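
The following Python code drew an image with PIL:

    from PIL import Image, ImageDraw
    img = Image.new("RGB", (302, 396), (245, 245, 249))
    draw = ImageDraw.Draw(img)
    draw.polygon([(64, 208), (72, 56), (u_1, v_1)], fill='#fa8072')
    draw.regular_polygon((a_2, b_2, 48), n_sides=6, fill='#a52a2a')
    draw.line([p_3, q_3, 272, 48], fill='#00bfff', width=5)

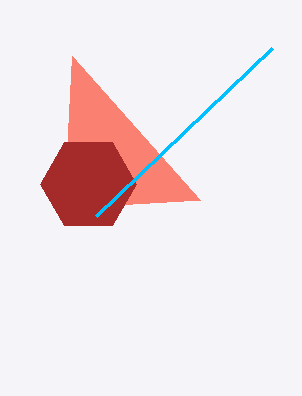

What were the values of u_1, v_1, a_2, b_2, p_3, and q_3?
u_1 = 200
v_1 = 200
a_2 = 88
b_2 = 184
p_3 = 96
q_3 = 216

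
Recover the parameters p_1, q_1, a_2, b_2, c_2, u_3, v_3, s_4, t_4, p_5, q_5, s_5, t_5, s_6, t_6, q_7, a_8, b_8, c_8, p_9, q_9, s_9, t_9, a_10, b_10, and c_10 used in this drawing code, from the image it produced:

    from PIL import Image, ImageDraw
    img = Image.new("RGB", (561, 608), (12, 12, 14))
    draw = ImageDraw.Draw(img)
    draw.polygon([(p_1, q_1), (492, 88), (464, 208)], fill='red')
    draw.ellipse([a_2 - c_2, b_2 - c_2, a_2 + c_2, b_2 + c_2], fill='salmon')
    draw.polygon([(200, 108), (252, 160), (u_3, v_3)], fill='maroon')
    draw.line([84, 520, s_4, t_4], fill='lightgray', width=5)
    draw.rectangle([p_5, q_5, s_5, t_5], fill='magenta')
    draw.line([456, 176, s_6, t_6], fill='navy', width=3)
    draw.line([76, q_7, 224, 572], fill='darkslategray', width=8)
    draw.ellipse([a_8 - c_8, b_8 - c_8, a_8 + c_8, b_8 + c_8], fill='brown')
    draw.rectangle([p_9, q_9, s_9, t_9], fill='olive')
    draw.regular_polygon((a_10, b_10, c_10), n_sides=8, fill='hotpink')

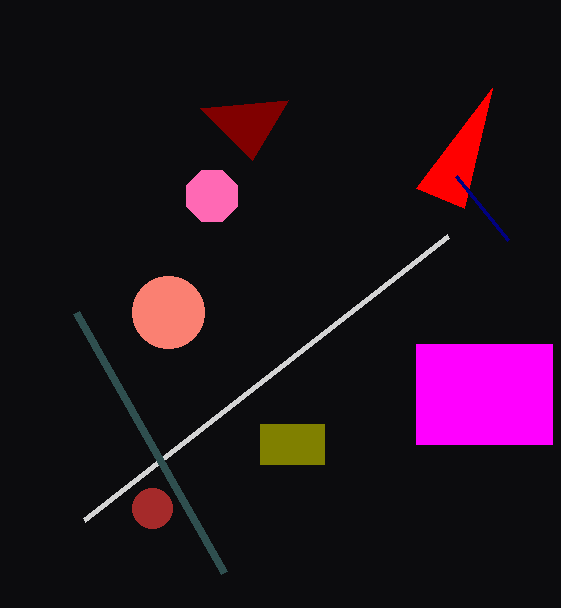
p_1 = 416; q_1 = 188; a_2 = 168; b_2 = 312; c_2 = 36; u_3 = 288; v_3 = 100; s_4 = 448; t_4 = 236; p_5 = 416; q_5 = 344; s_5 = 552; t_5 = 444; s_6 = 508; t_6 = 240; q_7 = 312; a_8 = 152; b_8 = 508; c_8 = 20; p_9 = 260; q_9 = 424; s_9 = 324; t_9 = 464; a_10 = 212; b_10 = 196; c_10 = 28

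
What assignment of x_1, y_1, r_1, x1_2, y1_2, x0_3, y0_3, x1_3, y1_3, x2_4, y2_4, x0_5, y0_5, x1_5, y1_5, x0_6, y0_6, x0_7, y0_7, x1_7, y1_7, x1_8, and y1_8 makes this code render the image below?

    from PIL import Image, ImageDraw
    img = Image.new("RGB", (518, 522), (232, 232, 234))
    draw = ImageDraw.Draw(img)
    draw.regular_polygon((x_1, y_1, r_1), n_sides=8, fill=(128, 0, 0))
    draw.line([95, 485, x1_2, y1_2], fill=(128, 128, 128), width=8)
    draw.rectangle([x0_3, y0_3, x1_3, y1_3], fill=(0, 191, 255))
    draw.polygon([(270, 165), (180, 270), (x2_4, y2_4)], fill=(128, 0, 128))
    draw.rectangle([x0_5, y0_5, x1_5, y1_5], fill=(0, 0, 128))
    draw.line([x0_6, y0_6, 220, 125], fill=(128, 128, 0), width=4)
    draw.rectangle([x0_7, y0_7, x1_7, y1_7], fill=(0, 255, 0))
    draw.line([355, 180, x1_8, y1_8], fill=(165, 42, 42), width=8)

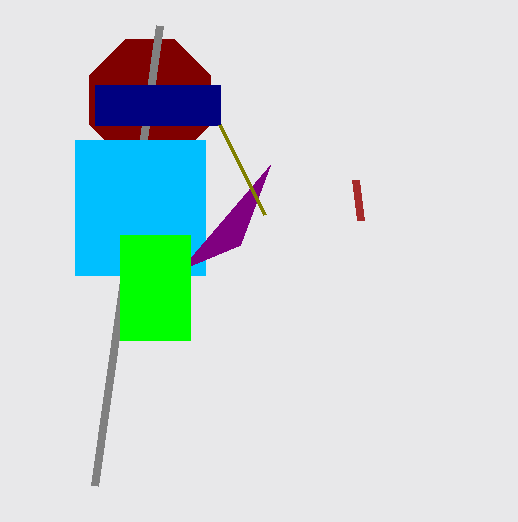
x_1 = 150; y_1 = 100; r_1 = 65; x1_2 = 160; y1_2 = 25; x0_3 = 75; y0_3 = 140; x1_3 = 205; y1_3 = 275; x2_4 = 240; y2_4 = 245; x0_5 = 95; y0_5 = 85; x1_5 = 220; y1_5 = 125; x0_6 = 265; y0_6 = 215; x0_7 = 120; y0_7 = 235; x1_7 = 190; y1_7 = 340; x1_8 = 360; y1_8 = 220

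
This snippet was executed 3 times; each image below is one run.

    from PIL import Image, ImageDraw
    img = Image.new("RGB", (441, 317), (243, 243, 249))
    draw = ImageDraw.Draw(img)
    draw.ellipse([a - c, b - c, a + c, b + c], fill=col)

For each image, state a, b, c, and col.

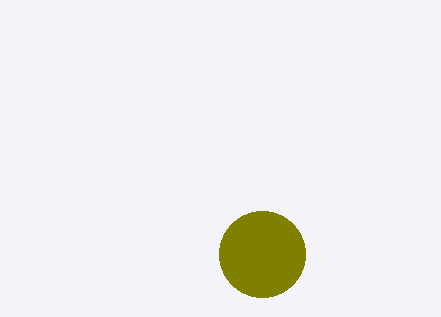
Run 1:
a = 262
b = 254
c = 43
col = 'olive'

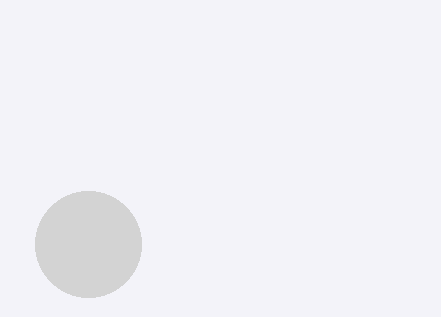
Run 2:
a = 88; b = 244; c = 53; col = 'lightgray'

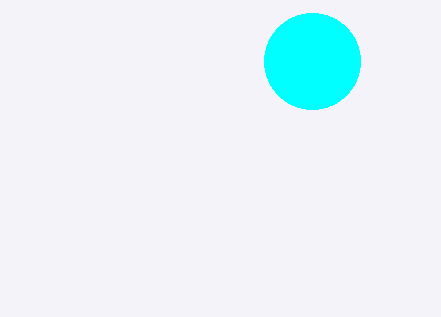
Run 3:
a = 312, b = 61, c = 48, col = 'cyan'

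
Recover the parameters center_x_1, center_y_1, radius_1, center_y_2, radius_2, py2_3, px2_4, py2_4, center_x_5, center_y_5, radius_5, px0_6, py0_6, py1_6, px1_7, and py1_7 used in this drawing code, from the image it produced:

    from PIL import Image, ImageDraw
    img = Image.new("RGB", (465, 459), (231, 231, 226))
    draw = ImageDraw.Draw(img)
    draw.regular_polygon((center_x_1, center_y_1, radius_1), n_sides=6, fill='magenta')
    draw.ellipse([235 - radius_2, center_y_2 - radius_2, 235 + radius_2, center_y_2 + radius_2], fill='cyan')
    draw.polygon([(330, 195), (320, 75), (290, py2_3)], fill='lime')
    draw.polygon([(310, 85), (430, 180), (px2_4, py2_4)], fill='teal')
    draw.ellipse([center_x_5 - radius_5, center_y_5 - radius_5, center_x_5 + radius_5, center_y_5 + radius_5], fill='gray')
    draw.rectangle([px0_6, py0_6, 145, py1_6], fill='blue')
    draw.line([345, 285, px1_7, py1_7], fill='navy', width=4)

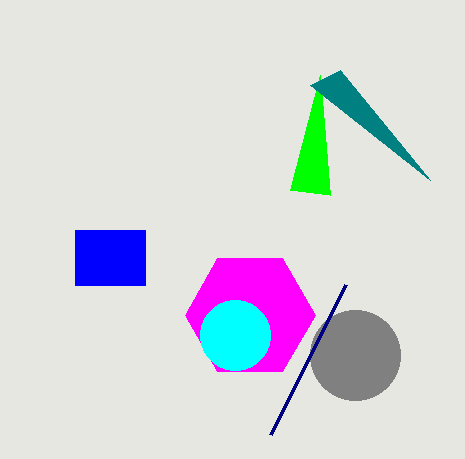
center_x_1 = 250, center_y_1 = 315, radius_1 = 65, center_y_2 = 335, radius_2 = 35, py2_3 = 190, px2_4 = 340, py2_4 = 70, center_x_5 = 355, center_y_5 = 355, radius_5 = 45, px0_6 = 75, py0_6 = 230, py1_6 = 285, px1_7 = 270, py1_7 = 435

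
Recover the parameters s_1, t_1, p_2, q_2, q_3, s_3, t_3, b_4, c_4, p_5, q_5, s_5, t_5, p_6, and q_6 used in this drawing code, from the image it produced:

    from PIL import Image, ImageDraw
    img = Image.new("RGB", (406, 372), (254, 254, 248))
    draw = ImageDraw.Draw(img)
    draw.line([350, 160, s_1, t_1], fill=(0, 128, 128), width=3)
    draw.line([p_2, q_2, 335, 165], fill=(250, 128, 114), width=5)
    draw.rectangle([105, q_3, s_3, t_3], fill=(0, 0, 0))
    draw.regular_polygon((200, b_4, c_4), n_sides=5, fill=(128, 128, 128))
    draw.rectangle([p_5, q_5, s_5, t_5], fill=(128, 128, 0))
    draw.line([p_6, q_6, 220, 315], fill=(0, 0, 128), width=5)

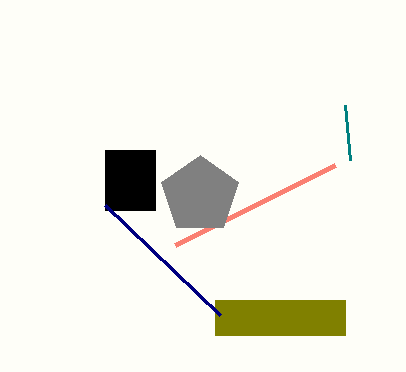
s_1 = 345
t_1 = 105
p_2 = 175
q_2 = 245
q_3 = 150
s_3 = 155
t_3 = 210
b_4 = 195
c_4 = 40
p_5 = 215
q_5 = 300
s_5 = 345
t_5 = 335
p_6 = 105
q_6 = 205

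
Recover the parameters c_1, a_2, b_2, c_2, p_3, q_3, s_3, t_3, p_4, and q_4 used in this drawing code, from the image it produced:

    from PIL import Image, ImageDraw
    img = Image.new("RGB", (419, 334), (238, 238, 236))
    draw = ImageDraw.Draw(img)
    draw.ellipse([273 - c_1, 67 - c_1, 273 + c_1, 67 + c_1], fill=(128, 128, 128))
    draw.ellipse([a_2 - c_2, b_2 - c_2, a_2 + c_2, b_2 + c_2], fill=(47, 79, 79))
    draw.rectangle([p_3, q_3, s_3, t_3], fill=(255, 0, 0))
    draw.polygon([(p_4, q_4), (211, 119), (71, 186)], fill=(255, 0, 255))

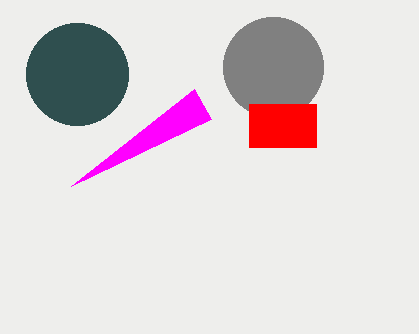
c_1 = 50, a_2 = 77, b_2 = 74, c_2 = 51, p_3 = 249, q_3 = 104, s_3 = 316, t_3 = 147, p_4 = 194, q_4 = 89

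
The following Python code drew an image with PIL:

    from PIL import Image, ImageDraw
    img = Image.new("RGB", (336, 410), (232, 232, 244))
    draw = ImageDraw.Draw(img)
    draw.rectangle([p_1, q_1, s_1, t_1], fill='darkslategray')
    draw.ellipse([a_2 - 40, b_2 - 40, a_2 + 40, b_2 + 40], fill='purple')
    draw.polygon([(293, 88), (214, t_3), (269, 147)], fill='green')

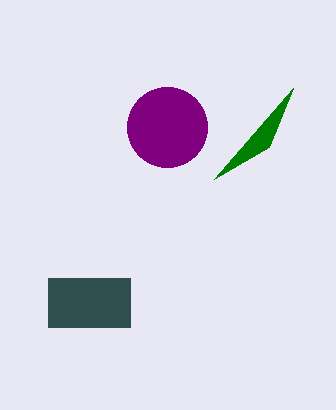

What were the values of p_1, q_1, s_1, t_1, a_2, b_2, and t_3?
p_1 = 48; q_1 = 278; s_1 = 130; t_1 = 327; a_2 = 167; b_2 = 127; t_3 = 179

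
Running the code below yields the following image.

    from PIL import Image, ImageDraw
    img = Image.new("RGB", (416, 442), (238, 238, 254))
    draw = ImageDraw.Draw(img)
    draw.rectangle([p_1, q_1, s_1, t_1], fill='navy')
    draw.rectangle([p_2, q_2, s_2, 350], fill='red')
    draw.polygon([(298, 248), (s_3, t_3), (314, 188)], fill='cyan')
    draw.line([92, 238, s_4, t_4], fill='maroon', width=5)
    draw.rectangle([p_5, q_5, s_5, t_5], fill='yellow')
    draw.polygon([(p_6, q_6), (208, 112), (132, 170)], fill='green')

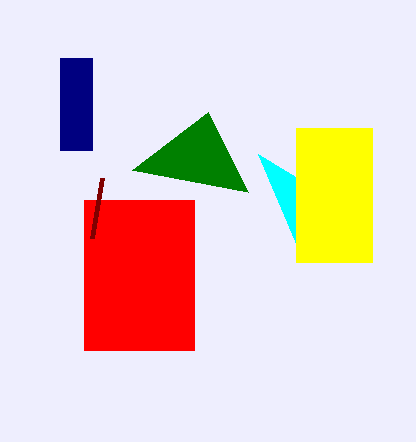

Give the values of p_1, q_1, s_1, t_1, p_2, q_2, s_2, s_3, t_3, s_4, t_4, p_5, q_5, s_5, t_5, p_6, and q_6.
p_1 = 60
q_1 = 58
s_1 = 92
t_1 = 150
p_2 = 84
q_2 = 200
s_2 = 194
s_3 = 258
t_3 = 154
s_4 = 102
t_4 = 178
p_5 = 296
q_5 = 128
s_5 = 372
t_5 = 262
p_6 = 248
q_6 = 192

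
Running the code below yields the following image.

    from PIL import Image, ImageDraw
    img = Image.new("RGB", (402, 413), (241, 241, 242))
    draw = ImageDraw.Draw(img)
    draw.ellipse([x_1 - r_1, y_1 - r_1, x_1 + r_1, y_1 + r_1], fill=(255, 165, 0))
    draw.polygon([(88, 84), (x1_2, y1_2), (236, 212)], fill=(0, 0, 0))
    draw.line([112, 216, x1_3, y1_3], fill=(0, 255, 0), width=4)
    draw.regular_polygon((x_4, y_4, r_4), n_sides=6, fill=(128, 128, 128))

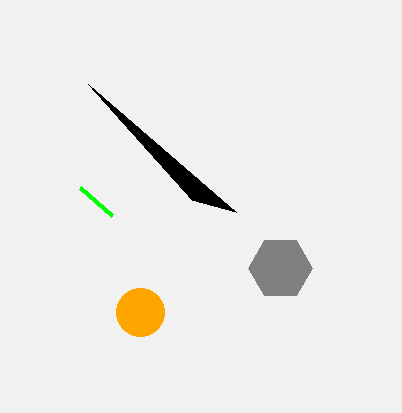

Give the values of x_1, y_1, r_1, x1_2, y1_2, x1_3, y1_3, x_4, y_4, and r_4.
x_1 = 140
y_1 = 312
r_1 = 24
x1_2 = 192
y1_2 = 200
x1_3 = 80
y1_3 = 188
x_4 = 280
y_4 = 268
r_4 = 32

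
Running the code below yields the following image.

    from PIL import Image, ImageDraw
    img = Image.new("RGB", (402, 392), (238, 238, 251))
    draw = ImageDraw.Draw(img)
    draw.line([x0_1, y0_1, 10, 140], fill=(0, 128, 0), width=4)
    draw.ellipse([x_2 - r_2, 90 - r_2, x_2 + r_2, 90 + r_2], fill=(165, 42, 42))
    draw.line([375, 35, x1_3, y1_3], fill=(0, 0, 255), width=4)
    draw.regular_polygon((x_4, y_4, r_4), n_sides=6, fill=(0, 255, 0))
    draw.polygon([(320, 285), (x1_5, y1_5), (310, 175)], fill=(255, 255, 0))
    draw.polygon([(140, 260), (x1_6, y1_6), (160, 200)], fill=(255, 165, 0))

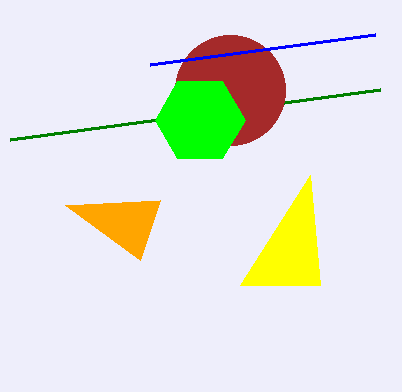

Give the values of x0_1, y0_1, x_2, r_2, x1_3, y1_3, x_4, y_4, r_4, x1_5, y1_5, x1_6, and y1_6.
x0_1 = 380
y0_1 = 90
x_2 = 230
r_2 = 55
x1_3 = 150
y1_3 = 65
x_4 = 200
y_4 = 120
r_4 = 45
x1_5 = 240
y1_5 = 285
x1_6 = 65
y1_6 = 205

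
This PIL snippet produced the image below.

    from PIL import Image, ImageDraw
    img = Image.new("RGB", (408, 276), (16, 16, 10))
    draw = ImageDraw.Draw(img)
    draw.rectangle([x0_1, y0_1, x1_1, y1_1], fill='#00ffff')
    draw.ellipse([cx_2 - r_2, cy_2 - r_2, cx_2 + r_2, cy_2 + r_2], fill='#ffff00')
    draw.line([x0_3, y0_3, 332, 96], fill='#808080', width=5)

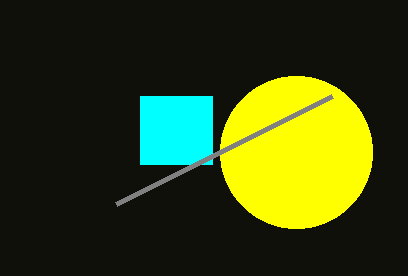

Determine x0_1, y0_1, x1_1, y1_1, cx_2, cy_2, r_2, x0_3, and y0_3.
x0_1 = 140, y0_1 = 96, x1_1 = 212, y1_1 = 164, cx_2 = 296, cy_2 = 152, r_2 = 76, x0_3 = 116, y0_3 = 204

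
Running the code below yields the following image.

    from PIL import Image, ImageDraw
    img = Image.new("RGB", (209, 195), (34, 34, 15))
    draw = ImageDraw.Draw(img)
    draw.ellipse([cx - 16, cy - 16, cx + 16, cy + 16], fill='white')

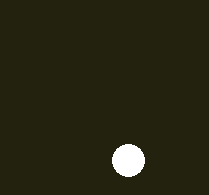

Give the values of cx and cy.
cx = 128; cy = 160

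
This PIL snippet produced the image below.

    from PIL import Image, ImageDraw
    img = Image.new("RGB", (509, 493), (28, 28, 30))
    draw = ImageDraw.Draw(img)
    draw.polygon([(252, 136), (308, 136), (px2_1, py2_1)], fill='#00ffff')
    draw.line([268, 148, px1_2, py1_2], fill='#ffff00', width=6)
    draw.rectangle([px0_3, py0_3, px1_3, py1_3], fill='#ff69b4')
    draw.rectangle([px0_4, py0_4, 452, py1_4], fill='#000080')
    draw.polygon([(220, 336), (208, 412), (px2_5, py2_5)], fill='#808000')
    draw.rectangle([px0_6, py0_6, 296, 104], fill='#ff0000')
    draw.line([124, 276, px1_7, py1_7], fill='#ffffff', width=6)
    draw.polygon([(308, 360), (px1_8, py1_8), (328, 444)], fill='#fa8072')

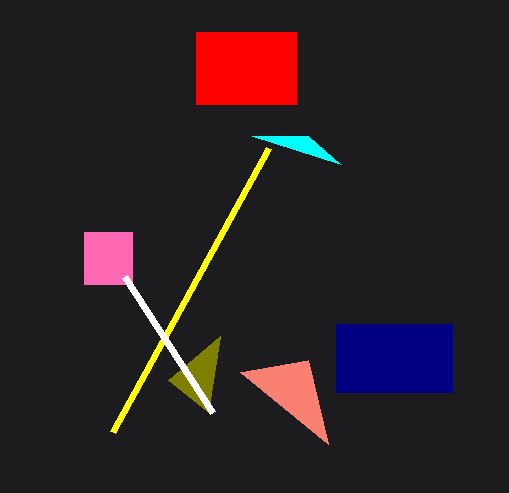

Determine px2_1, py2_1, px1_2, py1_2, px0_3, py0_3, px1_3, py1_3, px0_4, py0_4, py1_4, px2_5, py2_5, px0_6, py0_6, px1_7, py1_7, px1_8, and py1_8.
px2_1 = 340
py2_1 = 164
px1_2 = 112
py1_2 = 432
px0_3 = 84
py0_3 = 232
px1_3 = 132
py1_3 = 284
px0_4 = 336
py0_4 = 324
py1_4 = 392
px2_5 = 168
py2_5 = 380
px0_6 = 196
py0_6 = 32
px1_7 = 212
py1_7 = 412
px1_8 = 240
py1_8 = 372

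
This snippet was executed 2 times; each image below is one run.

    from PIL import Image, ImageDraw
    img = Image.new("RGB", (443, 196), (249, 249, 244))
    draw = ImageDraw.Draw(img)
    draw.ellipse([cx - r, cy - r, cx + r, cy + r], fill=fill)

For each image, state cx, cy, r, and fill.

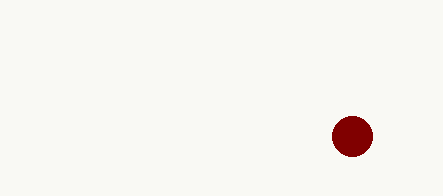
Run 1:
cx = 352, cy = 136, r = 20, fill = 'maroon'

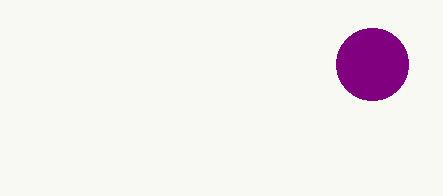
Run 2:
cx = 372
cy = 64
r = 36
fill = 'purple'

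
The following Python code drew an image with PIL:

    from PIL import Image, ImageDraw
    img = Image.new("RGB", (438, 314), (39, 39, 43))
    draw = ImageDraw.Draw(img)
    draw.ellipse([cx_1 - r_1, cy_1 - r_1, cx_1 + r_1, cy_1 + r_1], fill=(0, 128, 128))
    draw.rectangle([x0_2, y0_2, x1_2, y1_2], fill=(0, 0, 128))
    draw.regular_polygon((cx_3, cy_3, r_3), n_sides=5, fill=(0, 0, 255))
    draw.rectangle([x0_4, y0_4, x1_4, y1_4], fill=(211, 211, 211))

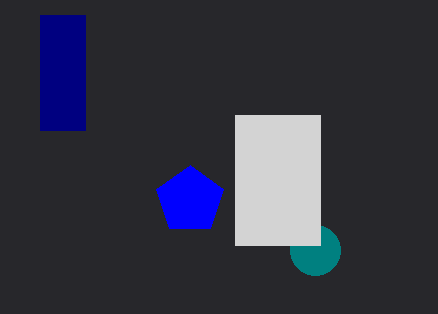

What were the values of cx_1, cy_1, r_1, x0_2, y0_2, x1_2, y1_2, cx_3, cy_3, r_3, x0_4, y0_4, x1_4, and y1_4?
cx_1 = 315
cy_1 = 250
r_1 = 25
x0_2 = 40
y0_2 = 15
x1_2 = 85
y1_2 = 130
cx_3 = 190
cy_3 = 200
r_3 = 35
x0_4 = 235
y0_4 = 115
x1_4 = 320
y1_4 = 245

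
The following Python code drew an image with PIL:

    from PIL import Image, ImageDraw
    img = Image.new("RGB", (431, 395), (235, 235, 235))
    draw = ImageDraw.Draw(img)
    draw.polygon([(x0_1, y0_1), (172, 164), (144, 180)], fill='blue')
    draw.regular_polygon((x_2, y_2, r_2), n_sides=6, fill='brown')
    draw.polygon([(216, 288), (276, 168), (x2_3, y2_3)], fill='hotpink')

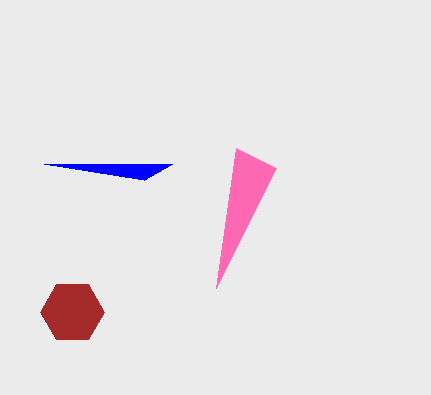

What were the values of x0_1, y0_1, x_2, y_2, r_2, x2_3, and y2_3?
x0_1 = 44
y0_1 = 164
x_2 = 72
y_2 = 312
r_2 = 32
x2_3 = 236
y2_3 = 148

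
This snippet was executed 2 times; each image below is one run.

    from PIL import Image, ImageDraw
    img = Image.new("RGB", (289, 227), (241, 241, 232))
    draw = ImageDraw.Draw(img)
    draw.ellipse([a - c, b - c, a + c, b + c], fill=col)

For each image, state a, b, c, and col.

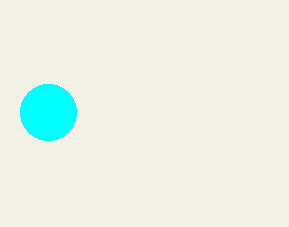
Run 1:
a = 48; b = 112; c = 28; col = 'cyan'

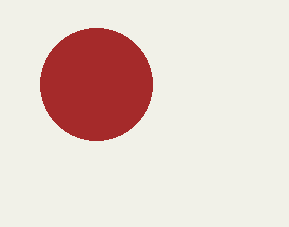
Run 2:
a = 96
b = 84
c = 56
col = 'brown'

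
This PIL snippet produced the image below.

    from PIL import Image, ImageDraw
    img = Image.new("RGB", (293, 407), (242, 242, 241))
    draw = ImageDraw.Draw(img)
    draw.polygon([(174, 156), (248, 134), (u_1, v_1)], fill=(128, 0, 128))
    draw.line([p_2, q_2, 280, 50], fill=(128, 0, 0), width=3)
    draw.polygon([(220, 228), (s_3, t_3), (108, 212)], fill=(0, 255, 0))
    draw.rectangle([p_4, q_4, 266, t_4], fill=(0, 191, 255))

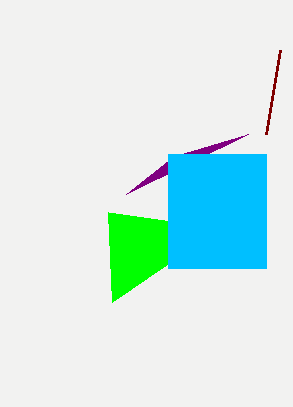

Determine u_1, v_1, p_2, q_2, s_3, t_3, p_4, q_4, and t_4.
u_1 = 126; v_1 = 194; p_2 = 266; q_2 = 134; s_3 = 112; t_3 = 302; p_4 = 168; q_4 = 154; t_4 = 268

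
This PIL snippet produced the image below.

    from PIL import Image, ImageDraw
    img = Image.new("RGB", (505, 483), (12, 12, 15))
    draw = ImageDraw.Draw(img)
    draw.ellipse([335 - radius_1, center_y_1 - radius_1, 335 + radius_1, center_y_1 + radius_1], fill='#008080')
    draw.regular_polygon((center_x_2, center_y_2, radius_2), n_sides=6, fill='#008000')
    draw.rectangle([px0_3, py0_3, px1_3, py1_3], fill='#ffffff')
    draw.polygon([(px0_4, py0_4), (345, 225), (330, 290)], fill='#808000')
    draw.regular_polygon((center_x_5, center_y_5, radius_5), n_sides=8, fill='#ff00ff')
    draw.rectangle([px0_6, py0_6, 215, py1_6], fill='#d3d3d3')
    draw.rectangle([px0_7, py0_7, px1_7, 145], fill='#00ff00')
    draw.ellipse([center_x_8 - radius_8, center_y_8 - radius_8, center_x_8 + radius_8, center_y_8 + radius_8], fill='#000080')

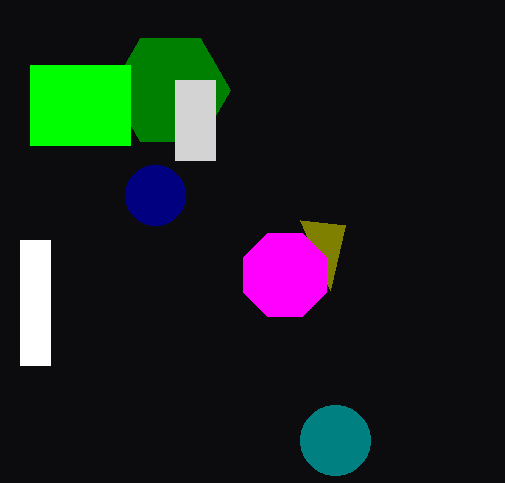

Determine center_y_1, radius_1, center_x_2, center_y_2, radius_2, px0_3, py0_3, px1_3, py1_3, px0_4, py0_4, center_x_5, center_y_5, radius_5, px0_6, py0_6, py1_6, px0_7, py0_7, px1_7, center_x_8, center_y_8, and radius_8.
center_y_1 = 440, radius_1 = 35, center_x_2 = 170, center_y_2 = 90, radius_2 = 60, px0_3 = 20, py0_3 = 240, px1_3 = 50, py1_3 = 365, px0_4 = 300, py0_4 = 220, center_x_5 = 285, center_y_5 = 275, radius_5 = 45, px0_6 = 175, py0_6 = 80, py1_6 = 160, px0_7 = 30, py0_7 = 65, px1_7 = 130, center_x_8 = 155, center_y_8 = 195, radius_8 = 30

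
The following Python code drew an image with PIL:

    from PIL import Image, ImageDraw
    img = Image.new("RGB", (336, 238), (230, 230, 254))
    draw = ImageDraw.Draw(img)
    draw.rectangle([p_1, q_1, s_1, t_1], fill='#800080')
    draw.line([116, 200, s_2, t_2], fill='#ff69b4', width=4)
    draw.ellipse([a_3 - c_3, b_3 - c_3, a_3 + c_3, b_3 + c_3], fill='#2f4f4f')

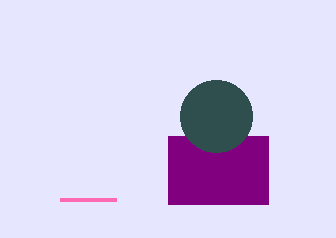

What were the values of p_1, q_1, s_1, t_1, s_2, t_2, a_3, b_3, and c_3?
p_1 = 168
q_1 = 136
s_1 = 268
t_1 = 204
s_2 = 60
t_2 = 200
a_3 = 216
b_3 = 116
c_3 = 36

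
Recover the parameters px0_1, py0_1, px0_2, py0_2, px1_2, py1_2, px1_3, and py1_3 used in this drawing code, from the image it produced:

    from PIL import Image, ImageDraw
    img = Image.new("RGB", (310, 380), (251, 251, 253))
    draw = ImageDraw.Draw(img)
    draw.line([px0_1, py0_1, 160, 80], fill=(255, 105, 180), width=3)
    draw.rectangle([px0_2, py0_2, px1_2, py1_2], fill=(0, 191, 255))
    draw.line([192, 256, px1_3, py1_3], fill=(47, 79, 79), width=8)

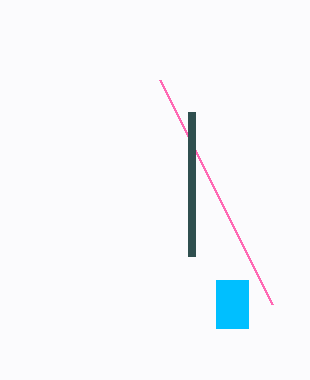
px0_1 = 272; py0_1 = 304; px0_2 = 216; py0_2 = 280; px1_2 = 248; py1_2 = 328; px1_3 = 192; py1_3 = 112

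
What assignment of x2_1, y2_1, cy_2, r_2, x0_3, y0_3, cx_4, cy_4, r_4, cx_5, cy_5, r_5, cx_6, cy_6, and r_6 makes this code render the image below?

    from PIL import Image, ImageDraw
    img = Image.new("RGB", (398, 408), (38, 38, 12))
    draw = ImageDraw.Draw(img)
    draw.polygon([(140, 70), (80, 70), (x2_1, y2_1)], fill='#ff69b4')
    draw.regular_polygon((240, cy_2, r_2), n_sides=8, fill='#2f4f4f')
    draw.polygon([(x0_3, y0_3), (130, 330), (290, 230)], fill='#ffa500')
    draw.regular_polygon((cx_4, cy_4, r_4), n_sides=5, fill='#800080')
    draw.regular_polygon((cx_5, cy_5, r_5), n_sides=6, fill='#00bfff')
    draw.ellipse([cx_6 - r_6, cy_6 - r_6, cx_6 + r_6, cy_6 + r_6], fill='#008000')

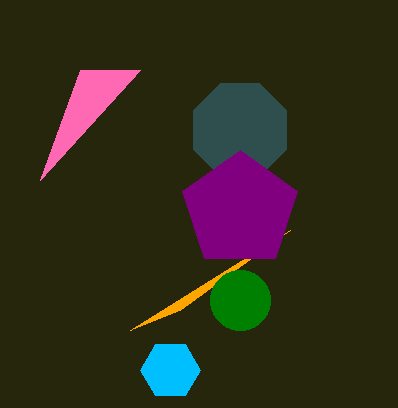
x2_1 = 40; y2_1 = 180; cy_2 = 130; r_2 = 50; x0_3 = 180; y0_3 = 310; cx_4 = 240; cy_4 = 210; r_4 = 60; cx_5 = 170; cy_5 = 370; r_5 = 30; cx_6 = 240; cy_6 = 300; r_6 = 30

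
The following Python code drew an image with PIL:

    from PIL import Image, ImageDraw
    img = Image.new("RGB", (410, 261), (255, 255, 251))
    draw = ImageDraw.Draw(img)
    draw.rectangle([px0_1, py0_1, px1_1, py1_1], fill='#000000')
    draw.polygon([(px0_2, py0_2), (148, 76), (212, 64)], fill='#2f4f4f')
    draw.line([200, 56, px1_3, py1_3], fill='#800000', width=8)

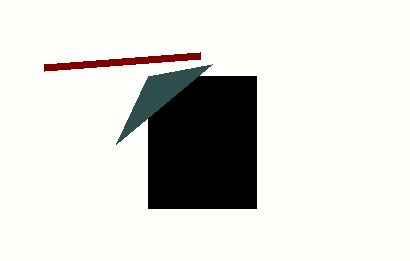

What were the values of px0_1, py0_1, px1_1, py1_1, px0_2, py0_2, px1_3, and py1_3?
px0_1 = 148
py0_1 = 76
px1_1 = 256
py1_1 = 208
px0_2 = 116
py0_2 = 144
px1_3 = 44
py1_3 = 68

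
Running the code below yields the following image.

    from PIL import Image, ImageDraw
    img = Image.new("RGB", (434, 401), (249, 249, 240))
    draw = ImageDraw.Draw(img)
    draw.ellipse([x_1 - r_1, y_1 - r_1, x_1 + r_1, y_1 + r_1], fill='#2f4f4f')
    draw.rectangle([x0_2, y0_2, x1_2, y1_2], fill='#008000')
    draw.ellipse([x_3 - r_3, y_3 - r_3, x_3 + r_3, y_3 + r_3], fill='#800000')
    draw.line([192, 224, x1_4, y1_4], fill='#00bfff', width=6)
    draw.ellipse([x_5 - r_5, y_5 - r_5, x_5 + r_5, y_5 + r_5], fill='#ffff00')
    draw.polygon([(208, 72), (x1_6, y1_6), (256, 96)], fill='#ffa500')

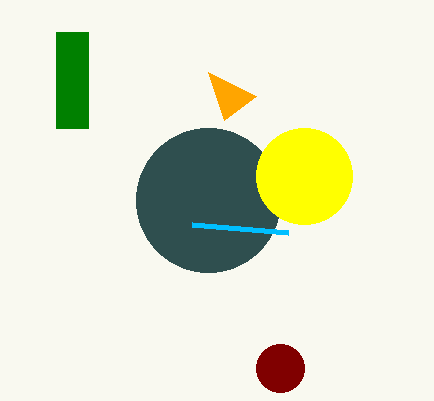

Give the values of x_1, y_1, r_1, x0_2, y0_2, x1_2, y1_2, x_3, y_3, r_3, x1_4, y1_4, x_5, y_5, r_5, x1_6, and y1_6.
x_1 = 208, y_1 = 200, r_1 = 72, x0_2 = 56, y0_2 = 32, x1_2 = 88, y1_2 = 128, x_3 = 280, y_3 = 368, r_3 = 24, x1_4 = 288, y1_4 = 232, x_5 = 304, y_5 = 176, r_5 = 48, x1_6 = 224, y1_6 = 120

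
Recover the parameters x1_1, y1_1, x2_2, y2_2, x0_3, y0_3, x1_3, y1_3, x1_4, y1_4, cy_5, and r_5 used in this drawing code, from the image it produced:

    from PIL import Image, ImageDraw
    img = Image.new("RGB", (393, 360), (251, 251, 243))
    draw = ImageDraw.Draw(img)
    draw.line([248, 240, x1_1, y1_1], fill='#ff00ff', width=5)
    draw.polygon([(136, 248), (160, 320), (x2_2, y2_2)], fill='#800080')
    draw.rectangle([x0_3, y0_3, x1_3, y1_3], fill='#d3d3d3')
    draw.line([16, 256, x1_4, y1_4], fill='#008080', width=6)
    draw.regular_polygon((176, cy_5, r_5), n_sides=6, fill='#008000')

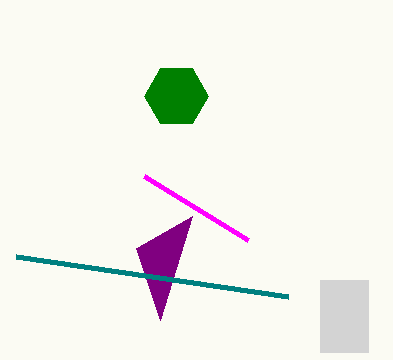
x1_1 = 144
y1_1 = 176
x2_2 = 192
y2_2 = 216
x0_3 = 320
y0_3 = 280
x1_3 = 368
y1_3 = 352
x1_4 = 288
y1_4 = 296
cy_5 = 96
r_5 = 32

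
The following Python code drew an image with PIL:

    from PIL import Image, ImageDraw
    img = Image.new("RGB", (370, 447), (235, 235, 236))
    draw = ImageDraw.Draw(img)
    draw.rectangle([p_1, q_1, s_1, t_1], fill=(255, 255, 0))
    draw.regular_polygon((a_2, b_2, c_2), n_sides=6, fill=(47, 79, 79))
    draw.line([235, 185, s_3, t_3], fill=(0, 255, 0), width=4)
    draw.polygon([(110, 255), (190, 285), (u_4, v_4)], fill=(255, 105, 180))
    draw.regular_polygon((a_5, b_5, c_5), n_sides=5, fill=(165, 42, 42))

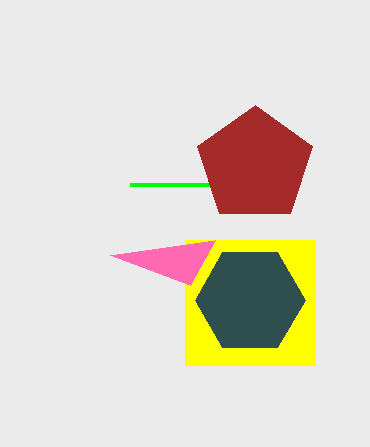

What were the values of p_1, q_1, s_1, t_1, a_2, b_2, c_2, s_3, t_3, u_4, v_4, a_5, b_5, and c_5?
p_1 = 185, q_1 = 240, s_1 = 315, t_1 = 365, a_2 = 250, b_2 = 300, c_2 = 55, s_3 = 130, t_3 = 185, u_4 = 215, v_4 = 240, a_5 = 255, b_5 = 165, c_5 = 60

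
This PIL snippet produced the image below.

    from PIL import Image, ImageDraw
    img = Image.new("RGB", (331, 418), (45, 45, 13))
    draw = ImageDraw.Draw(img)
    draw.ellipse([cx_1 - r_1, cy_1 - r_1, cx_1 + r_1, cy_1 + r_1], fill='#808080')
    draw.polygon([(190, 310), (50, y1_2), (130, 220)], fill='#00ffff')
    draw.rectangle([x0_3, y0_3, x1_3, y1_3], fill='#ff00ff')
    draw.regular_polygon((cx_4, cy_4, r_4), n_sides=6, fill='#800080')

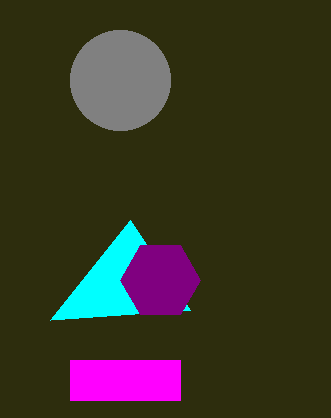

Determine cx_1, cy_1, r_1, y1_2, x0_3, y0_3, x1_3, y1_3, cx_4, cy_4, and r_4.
cx_1 = 120; cy_1 = 80; r_1 = 50; y1_2 = 320; x0_3 = 70; y0_3 = 360; x1_3 = 180; y1_3 = 400; cx_4 = 160; cy_4 = 280; r_4 = 40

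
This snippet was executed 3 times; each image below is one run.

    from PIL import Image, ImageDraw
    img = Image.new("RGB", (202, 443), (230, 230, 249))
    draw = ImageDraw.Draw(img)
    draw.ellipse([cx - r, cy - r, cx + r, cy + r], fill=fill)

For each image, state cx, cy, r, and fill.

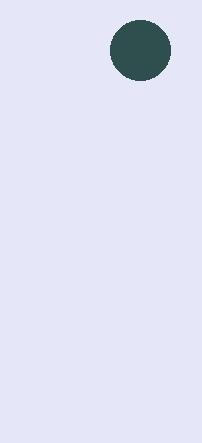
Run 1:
cx = 140
cy = 50
r = 30
fill = 'darkslategray'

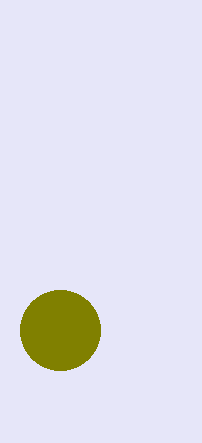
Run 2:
cx = 60
cy = 330
r = 40
fill = 'olive'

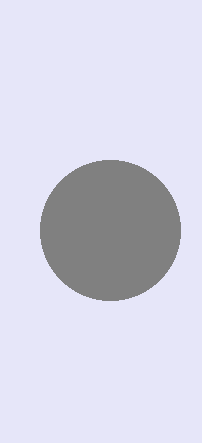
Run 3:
cx = 110; cy = 230; r = 70; fill = 'gray'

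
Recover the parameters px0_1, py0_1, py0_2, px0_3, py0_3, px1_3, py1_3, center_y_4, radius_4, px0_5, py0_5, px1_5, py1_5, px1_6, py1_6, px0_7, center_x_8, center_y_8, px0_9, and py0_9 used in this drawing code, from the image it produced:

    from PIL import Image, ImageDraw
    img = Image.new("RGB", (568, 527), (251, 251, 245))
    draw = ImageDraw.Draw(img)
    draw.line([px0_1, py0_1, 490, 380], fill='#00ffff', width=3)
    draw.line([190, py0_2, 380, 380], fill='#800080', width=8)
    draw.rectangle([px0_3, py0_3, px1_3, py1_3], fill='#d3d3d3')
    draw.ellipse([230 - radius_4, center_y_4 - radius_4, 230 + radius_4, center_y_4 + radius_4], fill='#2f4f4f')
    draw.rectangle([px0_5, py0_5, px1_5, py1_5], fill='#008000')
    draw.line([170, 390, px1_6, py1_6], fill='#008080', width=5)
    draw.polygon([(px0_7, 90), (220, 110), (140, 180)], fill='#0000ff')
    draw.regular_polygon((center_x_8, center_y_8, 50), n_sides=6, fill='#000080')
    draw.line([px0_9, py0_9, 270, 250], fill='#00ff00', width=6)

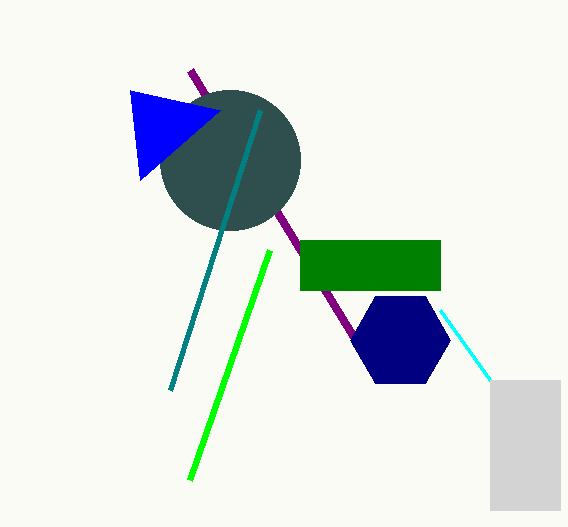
px0_1 = 440; py0_1 = 310; py0_2 = 70; px0_3 = 490; py0_3 = 380; px1_3 = 560; py1_3 = 510; center_y_4 = 160; radius_4 = 70; px0_5 = 300; py0_5 = 240; px1_5 = 440; py1_5 = 290; px1_6 = 260; py1_6 = 110; px0_7 = 130; center_x_8 = 400; center_y_8 = 340; px0_9 = 190; py0_9 = 480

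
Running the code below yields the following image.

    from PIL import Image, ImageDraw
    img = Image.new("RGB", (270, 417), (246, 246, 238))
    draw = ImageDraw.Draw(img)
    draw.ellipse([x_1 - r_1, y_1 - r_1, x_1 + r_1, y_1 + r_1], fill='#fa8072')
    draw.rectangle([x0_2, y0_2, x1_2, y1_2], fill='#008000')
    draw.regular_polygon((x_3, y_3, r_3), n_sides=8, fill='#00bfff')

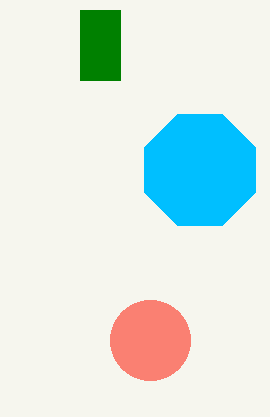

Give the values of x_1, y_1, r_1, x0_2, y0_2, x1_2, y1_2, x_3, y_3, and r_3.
x_1 = 150, y_1 = 340, r_1 = 40, x0_2 = 80, y0_2 = 10, x1_2 = 120, y1_2 = 80, x_3 = 200, y_3 = 170, r_3 = 60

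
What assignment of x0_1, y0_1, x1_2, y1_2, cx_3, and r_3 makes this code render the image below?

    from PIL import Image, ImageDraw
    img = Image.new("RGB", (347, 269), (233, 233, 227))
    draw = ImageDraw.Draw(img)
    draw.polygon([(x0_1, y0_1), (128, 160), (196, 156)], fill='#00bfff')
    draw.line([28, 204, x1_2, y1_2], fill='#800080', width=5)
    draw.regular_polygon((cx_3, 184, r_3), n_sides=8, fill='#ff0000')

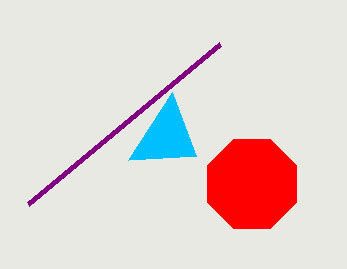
x0_1 = 172, y0_1 = 92, x1_2 = 220, y1_2 = 44, cx_3 = 252, r_3 = 48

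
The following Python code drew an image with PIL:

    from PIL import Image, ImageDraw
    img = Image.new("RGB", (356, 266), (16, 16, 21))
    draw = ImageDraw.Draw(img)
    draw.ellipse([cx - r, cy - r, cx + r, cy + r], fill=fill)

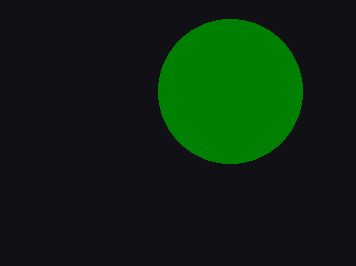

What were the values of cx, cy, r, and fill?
cx = 230; cy = 91; r = 72; fill = 'green'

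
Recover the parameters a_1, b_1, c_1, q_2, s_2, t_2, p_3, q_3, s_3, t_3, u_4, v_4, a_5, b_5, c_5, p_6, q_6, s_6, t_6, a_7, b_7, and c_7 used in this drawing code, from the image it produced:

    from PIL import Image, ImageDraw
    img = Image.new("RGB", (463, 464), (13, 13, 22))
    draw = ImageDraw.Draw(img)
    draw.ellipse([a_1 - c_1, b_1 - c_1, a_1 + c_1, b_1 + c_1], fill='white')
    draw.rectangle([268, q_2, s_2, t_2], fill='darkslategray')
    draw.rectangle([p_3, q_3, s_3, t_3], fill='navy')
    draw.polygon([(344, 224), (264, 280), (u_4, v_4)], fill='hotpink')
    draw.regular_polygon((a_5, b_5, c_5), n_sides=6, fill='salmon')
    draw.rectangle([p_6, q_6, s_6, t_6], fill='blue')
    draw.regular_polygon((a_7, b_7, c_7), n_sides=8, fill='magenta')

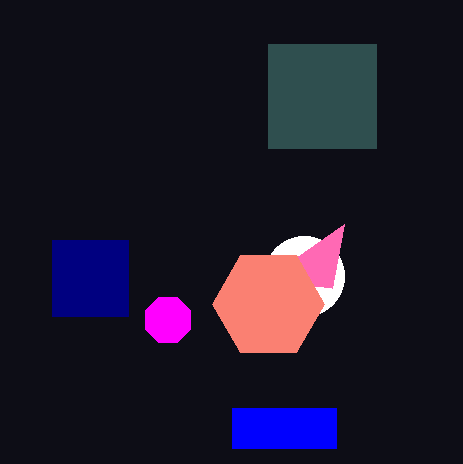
a_1 = 304, b_1 = 276, c_1 = 40, q_2 = 44, s_2 = 376, t_2 = 148, p_3 = 52, q_3 = 240, s_3 = 128, t_3 = 316, u_4 = 332, v_4 = 288, a_5 = 268, b_5 = 304, c_5 = 56, p_6 = 232, q_6 = 408, s_6 = 336, t_6 = 448, a_7 = 168, b_7 = 320, c_7 = 24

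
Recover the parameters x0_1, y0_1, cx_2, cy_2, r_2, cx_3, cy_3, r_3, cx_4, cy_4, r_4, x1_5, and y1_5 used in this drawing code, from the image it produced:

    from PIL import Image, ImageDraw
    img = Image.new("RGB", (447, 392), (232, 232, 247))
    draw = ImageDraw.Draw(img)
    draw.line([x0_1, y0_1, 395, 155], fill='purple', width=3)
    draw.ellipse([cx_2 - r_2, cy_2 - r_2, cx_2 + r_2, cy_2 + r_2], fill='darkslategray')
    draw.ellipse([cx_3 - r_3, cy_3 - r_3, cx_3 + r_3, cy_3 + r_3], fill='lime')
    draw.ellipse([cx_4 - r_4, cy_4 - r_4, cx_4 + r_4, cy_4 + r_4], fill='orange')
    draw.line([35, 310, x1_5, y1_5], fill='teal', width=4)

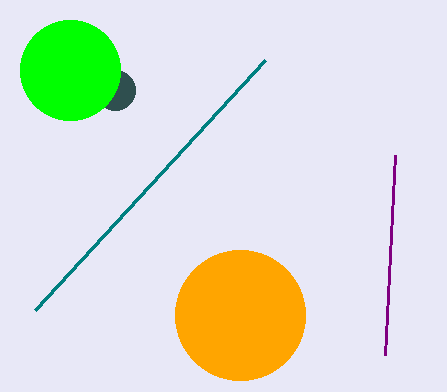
x0_1 = 385; y0_1 = 355; cx_2 = 115; cy_2 = 90; r_2 = 20; cx_3 = 70; cy_3 = 70; r_3 = 50; cx_4 = 240; cy_4 = 315; r_4 = 65; x1_5 = 265; y1_5 = 60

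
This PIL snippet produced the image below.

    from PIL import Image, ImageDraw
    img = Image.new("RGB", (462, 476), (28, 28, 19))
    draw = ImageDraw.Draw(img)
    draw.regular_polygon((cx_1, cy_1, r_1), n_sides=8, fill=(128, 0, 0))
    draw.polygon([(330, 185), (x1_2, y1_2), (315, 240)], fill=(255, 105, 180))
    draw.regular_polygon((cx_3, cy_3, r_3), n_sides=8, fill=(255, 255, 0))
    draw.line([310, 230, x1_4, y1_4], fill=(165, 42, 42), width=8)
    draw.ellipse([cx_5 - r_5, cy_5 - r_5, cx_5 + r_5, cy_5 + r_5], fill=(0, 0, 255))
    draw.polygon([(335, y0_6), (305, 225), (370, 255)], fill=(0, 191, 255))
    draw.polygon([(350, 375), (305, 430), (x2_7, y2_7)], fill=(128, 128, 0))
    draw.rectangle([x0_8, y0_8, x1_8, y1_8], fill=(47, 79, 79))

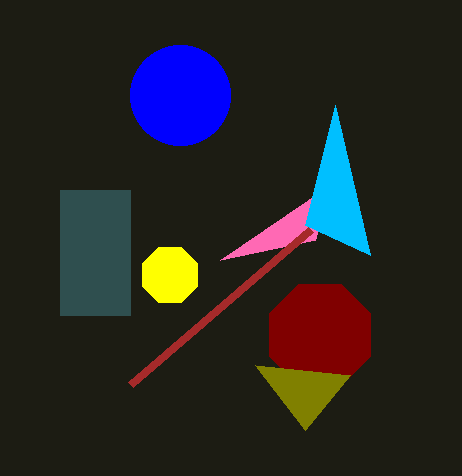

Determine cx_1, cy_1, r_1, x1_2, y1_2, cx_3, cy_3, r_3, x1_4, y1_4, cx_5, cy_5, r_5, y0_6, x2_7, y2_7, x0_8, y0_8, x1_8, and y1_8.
cx_1 = 320, cy_1 = 335, r_1 = 55, x1_2 = 220, y1_2 = 260, cx_3 = 170, cy_3 = 275, r_3 = 30, x1_4 = 130, y1_4 = 385, cx_5 = 180, cy_5 = 95, r_5 = 50, y0_6 = 105, x2_7 = 255, y2_7 = 365, x0_8 = 60, y0_8 = 190, x1_8 = 130, y1_8 = 315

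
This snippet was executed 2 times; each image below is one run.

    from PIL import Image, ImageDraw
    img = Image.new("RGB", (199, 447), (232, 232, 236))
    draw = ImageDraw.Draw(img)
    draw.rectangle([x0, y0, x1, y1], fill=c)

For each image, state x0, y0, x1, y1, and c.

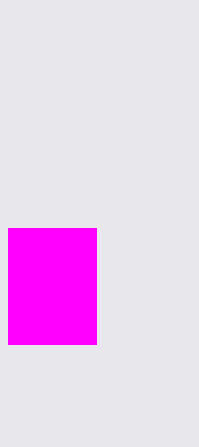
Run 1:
x0 = 8
y0 = 228
x1 = 96
y1 = 344
c = 'magenta'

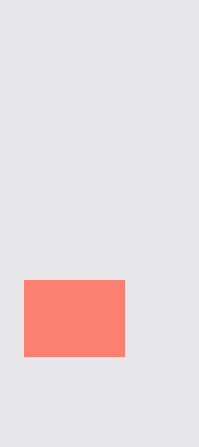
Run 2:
x0 = 24; y0 = 280; x1 = 124; y1 = 356; c = 'salmon'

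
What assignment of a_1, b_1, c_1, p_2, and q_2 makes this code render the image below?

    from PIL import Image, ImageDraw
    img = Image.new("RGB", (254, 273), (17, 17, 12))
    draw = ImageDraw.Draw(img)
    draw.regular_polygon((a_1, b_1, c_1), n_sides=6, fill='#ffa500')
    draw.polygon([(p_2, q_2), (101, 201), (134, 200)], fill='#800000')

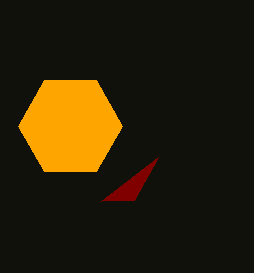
a_1 = 70, b_1 = 126, c_1 = 52, p_2 = 158, q_2 = 157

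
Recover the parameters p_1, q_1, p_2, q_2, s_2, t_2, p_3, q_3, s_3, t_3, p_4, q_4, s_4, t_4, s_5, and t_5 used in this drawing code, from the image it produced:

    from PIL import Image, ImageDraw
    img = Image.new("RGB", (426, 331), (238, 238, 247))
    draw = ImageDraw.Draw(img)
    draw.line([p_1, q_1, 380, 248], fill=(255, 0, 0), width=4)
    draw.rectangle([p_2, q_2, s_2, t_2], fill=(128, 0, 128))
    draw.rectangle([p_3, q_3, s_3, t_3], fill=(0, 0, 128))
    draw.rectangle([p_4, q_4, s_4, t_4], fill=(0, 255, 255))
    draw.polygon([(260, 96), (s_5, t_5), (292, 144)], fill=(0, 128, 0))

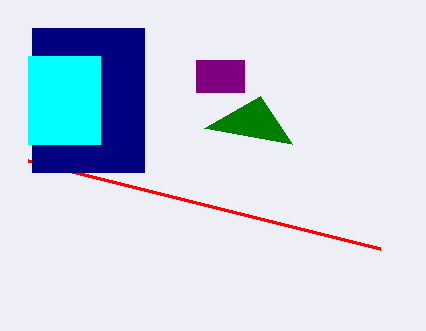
p_1 = 28
q_1 = 160
p_2 = 196
q_2 = 60
s_2 = 244
t_2 = 92
p_3 = 32
q_3 = 28
s_3 = 144
t_3 = 172
p_4 = 28
q_4 = 56
s_4 = 100
t_4 = 144
s_5 = 204
t_5 = 128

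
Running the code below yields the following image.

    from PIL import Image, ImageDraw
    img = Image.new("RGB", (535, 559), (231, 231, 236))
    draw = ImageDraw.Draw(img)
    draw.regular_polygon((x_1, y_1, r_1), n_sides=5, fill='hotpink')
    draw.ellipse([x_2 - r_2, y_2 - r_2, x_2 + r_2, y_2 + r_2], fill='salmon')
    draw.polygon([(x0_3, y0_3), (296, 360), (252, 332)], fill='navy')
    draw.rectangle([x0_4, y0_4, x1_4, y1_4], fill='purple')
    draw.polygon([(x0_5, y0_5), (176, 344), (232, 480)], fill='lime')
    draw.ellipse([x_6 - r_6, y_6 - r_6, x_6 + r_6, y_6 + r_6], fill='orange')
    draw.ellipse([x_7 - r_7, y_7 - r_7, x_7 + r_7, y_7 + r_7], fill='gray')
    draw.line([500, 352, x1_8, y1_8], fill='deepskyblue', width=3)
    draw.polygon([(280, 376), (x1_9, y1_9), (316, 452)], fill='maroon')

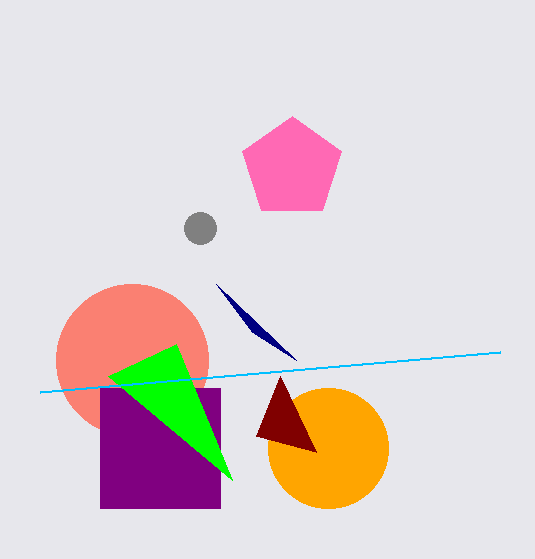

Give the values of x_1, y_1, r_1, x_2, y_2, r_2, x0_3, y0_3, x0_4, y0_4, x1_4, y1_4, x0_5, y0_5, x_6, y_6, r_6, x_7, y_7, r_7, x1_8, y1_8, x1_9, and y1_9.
x_1 = 292; y_1 = 168; r_1 = 52; x_2 = 132; y_2 = 360; r_2 = 76; x0_3 = 216; y0_3 = 284; x0_4 = 100; y0_4 = 388; x1_4 = 220; y1_4 = 508; x0_5 = 108; y0_5 = 376; x_6 = 328; y_6 = 448; r_6 = 60; x_7 = 200; y_7 = 228; r_7 = 16; x1_8 = 40; y1_8 = 392; x1_9 = 256; y1_9 = 436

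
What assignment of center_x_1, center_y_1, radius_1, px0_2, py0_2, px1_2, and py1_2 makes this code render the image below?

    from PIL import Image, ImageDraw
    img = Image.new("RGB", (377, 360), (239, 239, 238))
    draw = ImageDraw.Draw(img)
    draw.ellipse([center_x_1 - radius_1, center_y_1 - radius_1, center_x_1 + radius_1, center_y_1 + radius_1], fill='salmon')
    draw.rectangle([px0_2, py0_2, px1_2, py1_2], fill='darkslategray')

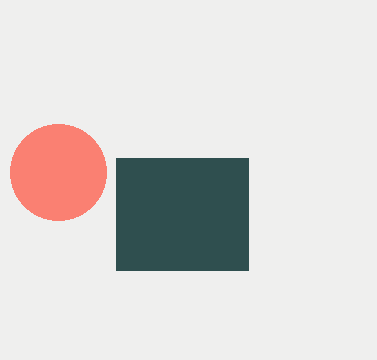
center_x_1 = 58; center_y_1 = 172; radius_1 = 48; px0_2 = 116; py0_2 = 158; px1_2 = 248; py1_2 = 270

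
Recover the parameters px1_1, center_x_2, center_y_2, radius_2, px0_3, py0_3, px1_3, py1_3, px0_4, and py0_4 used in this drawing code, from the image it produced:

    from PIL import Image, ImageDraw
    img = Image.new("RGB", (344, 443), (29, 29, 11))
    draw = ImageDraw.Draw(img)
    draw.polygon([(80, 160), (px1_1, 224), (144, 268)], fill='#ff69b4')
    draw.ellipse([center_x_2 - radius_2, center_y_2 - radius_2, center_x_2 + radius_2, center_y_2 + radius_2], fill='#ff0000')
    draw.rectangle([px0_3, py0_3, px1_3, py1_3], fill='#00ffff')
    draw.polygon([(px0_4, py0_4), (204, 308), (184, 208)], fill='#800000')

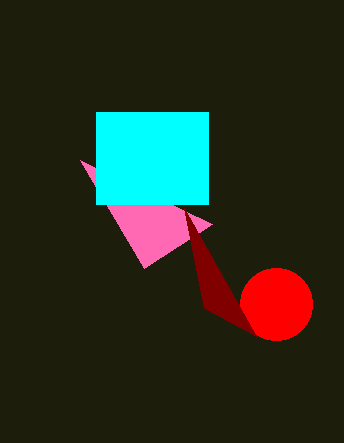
px1_1 = 212
center_x_2 = 276
center_y_2 = 304
radius_2 = 36
px0_3 = 96
py0_3 = 112
px1_3 = 208
py1_3 = 204
px0_4 = 256
py0_4 = 336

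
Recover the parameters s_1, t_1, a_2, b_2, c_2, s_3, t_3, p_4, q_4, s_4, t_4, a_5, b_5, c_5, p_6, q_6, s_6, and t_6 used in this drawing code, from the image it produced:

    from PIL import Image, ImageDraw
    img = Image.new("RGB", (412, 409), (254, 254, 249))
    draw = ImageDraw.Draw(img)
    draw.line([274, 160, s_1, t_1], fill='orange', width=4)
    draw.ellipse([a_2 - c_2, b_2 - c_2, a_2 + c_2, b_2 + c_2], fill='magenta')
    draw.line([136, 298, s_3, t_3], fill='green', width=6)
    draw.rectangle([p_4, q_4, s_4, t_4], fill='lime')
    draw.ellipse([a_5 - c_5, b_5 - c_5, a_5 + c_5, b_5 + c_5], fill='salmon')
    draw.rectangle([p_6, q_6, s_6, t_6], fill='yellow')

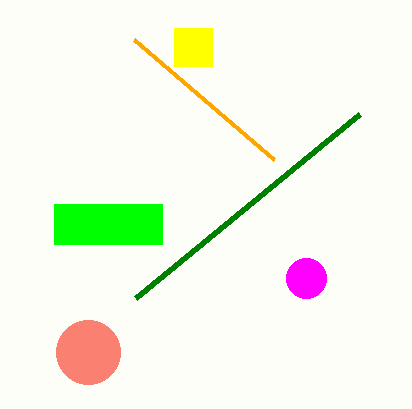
s_1 = 134
t_1 = 40
a_2 = 306
b_2 = 278
c_2 = 20
s_3 = 360
t_3 = 114
p_4 = 54
q_4 = 204
s_4 = 162
t_4 = 244
a_5 = 88
b_5 = 352
c_5 = 32
p_6 = 174
q_6 = 28
s_6 = 212
t_6 = 66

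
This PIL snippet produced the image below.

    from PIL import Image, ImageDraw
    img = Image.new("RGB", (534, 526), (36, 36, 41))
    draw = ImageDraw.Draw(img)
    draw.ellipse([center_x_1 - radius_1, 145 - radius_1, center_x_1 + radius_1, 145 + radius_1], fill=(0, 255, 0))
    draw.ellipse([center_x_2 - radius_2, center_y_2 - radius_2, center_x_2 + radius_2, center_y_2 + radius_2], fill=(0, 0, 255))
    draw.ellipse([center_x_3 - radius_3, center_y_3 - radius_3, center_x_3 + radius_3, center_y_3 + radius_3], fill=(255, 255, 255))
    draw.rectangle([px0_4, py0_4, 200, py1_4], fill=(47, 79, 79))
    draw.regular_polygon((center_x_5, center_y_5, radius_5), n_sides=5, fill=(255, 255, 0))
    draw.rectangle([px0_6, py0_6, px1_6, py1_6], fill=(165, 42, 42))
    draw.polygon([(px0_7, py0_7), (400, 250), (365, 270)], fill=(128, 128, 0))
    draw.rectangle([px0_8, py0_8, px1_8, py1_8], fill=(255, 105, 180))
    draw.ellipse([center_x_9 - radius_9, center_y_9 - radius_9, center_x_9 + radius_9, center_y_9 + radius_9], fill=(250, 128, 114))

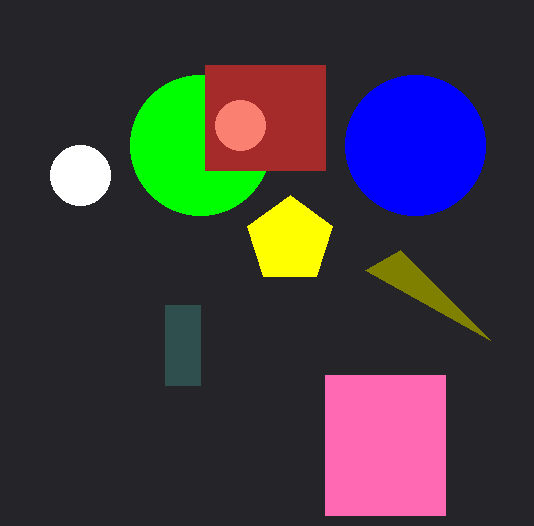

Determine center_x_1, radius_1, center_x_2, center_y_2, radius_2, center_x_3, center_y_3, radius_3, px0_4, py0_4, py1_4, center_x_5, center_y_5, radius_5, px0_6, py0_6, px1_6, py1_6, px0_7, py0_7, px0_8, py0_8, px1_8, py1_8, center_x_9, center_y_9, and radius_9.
center_x_1 = 200
radius_1 = 70
center_x_2 = 415
center_y_2 = 145
radius_2 = 70
center_x_3 = 80
center_y_3 = 175
radius_3 = 30
px0_4 = 165
py0_4 = 305
py1_4 = 385
center_x_5 = 290
center_y_5 = 240
radius_5 = 45
px0_6 = 205
py0_6 = 65
px1_6 = 325
py1_6 = 170
px0_7 = 490
py0_7 = 340
px0_8 = 325
py0_8 = 375
px1_8 = 445
py1_8 = 515
center_x_9 = 240
center_y_9 = 125
radius_9 = 25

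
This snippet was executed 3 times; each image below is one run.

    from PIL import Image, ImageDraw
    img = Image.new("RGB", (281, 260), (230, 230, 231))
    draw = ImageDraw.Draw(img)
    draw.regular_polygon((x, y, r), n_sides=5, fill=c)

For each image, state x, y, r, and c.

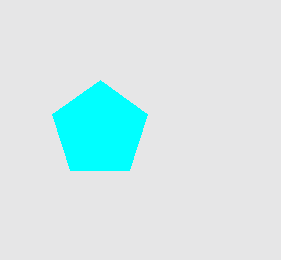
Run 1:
x = 100, y = 130, r = 50, c = 'cyan'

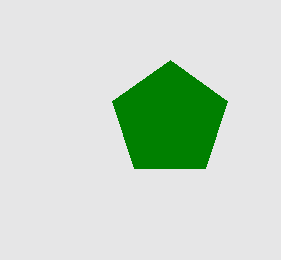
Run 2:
x = 170, y = 120, r = 60, c = 'green'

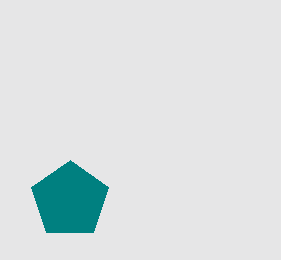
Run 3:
x = 70; y = 200; r = 40; c = 'teal'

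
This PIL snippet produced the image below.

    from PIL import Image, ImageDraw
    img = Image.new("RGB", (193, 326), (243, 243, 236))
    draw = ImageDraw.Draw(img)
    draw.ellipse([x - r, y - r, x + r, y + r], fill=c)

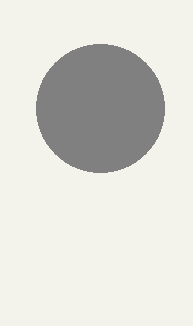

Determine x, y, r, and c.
x = 100, y = 108, r = 64, c = 'gray'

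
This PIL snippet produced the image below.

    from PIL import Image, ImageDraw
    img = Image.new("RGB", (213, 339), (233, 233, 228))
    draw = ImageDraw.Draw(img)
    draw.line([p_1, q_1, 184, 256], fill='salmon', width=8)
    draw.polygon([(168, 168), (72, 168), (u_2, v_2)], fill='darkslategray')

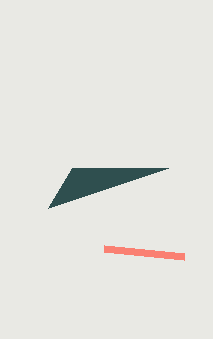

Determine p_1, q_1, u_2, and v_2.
p_1 = 104, q_1 = 248, u_2 = 48, v_2 = 208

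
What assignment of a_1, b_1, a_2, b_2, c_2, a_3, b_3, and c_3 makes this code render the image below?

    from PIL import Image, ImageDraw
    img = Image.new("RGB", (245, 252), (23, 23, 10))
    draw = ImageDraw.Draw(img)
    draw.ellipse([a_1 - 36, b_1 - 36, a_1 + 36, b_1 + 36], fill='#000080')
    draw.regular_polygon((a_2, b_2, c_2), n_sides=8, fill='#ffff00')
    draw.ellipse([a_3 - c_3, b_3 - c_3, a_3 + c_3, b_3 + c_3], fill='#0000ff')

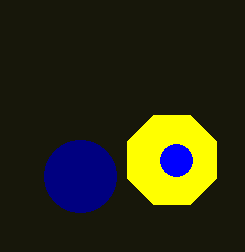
a_1 = 80
b_1 = 176
a_2 = 172
b_2 = 160
c_2 = 48
a_3 = 176
b_3 = 160
c_3 = 16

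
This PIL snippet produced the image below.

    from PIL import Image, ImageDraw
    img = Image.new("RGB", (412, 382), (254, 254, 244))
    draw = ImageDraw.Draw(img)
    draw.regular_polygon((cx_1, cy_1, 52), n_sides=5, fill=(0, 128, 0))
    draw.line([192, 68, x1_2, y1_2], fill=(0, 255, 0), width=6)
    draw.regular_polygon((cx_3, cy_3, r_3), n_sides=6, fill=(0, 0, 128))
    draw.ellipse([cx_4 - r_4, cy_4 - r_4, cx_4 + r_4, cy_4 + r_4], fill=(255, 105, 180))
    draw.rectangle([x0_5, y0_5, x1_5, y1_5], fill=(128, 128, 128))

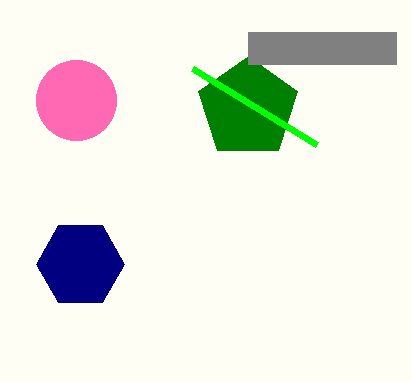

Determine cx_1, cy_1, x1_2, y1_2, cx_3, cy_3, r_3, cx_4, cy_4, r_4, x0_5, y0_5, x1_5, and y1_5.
cx_1 = 248, cy_1 = 108, x1_2 = 316, y1_2 = 144, cx_3 = 80, cy_3 = 264, r_3 = 44, cx_4 = 76, cy_4 = 100, r_4 = 40, x0_5 = 248, y0_5 = 32, x1_5 = 396, y1_5 = 64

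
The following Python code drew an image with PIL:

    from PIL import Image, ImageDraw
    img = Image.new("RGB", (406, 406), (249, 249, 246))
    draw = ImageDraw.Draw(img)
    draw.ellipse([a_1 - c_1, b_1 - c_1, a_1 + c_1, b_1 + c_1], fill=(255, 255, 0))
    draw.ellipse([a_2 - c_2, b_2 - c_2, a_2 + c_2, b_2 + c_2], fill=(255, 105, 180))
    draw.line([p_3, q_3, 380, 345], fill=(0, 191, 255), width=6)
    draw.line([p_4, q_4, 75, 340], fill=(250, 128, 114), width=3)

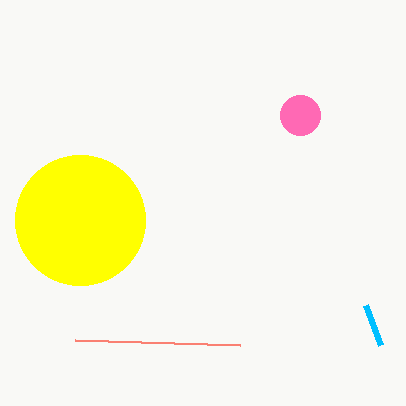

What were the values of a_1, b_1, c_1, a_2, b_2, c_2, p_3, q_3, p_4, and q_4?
a_1 = 80, b_1 = 220, c_1 = 65, a_2 = 300, b_2 = 115, c_2 = 20, p_3 = 365, q_3 = 305, p_4 = 240, q_4 = 345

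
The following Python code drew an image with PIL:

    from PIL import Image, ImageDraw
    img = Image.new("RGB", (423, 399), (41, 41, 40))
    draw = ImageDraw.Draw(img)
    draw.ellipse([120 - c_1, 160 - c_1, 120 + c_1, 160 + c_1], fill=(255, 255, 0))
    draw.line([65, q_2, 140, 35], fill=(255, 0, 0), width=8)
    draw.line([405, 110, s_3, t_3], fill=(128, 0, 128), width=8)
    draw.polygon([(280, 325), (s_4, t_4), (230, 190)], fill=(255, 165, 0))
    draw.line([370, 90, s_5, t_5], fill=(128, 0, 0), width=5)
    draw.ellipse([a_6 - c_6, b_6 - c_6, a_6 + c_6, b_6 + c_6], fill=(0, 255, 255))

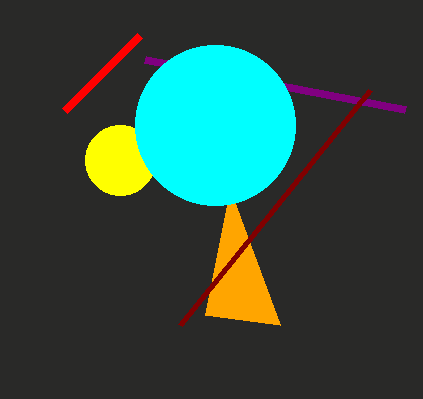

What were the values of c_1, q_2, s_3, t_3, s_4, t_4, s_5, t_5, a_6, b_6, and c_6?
c_1 = 35; q_2 = 110; s_3 = 145; t_3 = 60; s_4 = 205; t_4 = 315; s_5 = 180; t_5 = 325; a_6 = 215; b_6 = 125; c_6 = 80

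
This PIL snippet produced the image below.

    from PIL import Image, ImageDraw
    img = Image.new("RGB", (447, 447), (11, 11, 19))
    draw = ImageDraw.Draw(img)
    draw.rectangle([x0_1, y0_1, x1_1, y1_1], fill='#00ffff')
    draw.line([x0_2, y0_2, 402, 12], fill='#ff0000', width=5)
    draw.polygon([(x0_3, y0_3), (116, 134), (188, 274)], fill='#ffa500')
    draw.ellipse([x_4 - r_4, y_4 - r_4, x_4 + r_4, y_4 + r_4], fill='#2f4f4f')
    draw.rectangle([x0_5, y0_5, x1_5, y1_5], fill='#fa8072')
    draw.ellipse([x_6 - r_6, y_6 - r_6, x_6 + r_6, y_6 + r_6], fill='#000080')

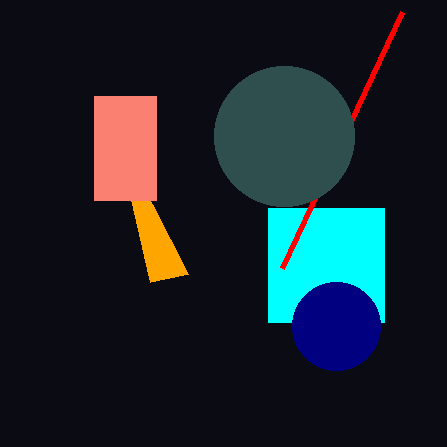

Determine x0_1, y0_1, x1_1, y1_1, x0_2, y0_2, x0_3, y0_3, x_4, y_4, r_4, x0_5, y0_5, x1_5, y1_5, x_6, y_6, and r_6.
x0_1 = 268; y0_1 = 208; x1_1 = 384; y1_1 = 322; x0_2 = 282; y0_2 = 268; x0_3 = 150; y0_3 = 282; x_4 = 284; y_4 = 136; r_4 = 70; x0_5 = 94; y0_5 = 96; x1_5 = 156; y1_5 = 200; x_6 = 336; y_6 = 326; r_6 = 44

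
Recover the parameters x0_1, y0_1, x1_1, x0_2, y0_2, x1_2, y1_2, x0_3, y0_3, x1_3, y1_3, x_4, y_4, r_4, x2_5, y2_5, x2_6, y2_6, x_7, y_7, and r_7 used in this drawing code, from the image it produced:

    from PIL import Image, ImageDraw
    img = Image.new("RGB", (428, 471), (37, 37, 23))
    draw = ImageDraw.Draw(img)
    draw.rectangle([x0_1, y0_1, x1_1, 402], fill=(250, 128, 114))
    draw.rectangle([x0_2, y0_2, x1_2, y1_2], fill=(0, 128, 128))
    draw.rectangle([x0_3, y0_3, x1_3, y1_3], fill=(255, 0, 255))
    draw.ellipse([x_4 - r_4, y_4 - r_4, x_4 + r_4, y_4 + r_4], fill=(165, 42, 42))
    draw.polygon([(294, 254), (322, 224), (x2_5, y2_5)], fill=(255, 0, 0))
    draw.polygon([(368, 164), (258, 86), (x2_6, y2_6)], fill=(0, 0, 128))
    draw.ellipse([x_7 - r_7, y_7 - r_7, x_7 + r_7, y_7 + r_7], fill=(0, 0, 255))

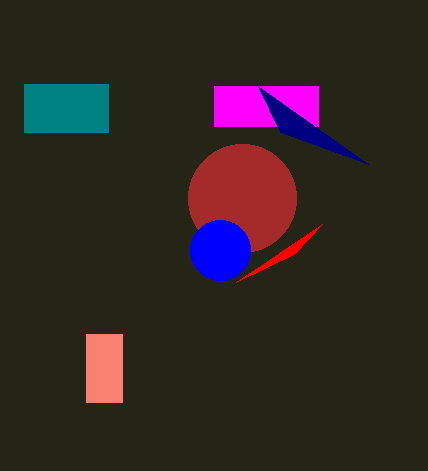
x0_1 = 86; y0_1 = 334; x1_1 = 122; x0_2 = 24; y0_2 = 84; x1_2 = 108; y1_2 = 132; x0_3 = 214; y0_3 = 86; x1_3 = 318; y1_3 = 126; x_4 = 242; y_4 = 198; r_4 = 54; x2_5 = 236; y2_5 = 282; x2_6 = 280; y2_6 = 132; x_7 = 220; y_7 = 250; r_7 = 30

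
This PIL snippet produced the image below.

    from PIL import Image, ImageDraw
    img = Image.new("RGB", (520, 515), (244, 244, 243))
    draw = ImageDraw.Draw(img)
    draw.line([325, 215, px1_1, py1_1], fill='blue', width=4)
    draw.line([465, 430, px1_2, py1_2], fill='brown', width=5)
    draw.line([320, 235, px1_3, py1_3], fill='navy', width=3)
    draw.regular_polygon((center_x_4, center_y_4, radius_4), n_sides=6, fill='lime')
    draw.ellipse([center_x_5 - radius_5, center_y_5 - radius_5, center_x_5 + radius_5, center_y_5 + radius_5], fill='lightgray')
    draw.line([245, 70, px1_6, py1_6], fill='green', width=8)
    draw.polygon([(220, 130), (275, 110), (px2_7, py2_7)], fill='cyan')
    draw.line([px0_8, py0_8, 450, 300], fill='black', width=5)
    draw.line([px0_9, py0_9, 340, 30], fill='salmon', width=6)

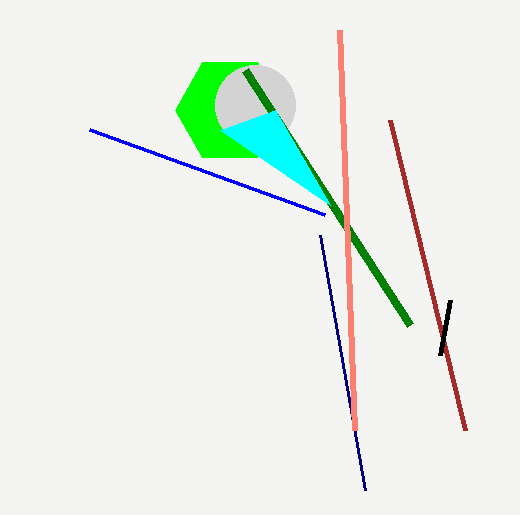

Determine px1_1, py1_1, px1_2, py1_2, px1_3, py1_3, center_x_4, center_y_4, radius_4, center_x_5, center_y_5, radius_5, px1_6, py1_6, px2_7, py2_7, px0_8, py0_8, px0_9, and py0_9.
px1_1 = 90; py1_1 = 130; px1_2 = 390; py1_2 = 120; px1_3 = 365; py1_3 = 490; center_x_4 = 230; center_y_4 = 110; radius_4 = 55; center_x_5 = 255; center_y_5 = 105; radius_5 = 40; px1_6 = 410; py1_6 = 325; px2_7 = 330; py2_7 = 205; px0_8 = 440; py0_8 = 355; px0_9 = 355; py0_9 = 430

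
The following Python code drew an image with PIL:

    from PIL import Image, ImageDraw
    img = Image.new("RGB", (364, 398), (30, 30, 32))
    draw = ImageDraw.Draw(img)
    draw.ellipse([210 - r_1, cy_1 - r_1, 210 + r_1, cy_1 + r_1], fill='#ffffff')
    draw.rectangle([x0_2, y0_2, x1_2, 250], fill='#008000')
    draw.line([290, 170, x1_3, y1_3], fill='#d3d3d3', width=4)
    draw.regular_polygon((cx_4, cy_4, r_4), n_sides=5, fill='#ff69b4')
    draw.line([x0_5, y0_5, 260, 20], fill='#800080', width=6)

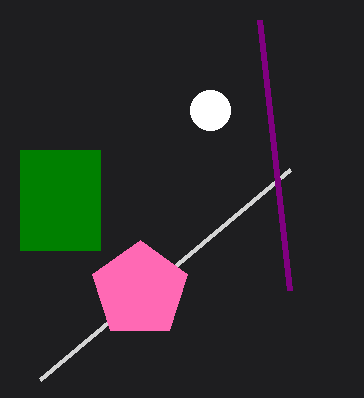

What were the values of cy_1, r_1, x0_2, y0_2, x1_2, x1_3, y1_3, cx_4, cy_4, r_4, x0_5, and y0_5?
cy_1 = 110; r_1 = 20; x0_2 = 20; y0_2 = 150; x1_2 = 100; x1_3 = 40; y1_3 = 380; cx_4 = 140; cy_4 = 290; r_4 = 50; x0_5 = 290; y0_5 = 290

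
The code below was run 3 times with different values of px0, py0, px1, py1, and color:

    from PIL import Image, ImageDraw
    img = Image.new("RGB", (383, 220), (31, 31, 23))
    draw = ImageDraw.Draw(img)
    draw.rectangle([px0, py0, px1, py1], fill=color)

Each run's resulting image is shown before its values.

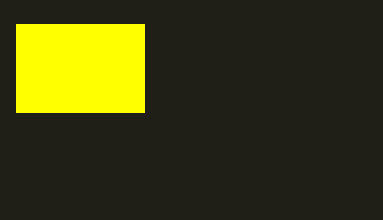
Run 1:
px0 = 16; py0 = 24; px1 = 144; py1 = 112; color = 'yellow'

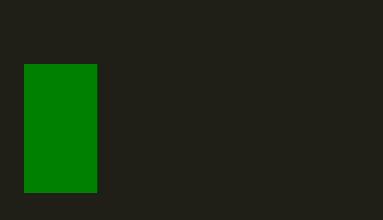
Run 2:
px0 = 24; py0 = 64; px1 = 96; py1 = 192; color = 'green'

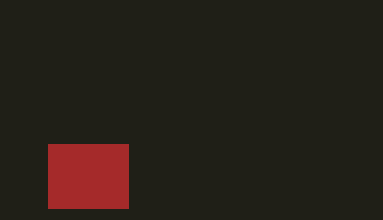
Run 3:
px0 = 48; py0 = 144; px1 = 128; py1 = 208; color = 'brown'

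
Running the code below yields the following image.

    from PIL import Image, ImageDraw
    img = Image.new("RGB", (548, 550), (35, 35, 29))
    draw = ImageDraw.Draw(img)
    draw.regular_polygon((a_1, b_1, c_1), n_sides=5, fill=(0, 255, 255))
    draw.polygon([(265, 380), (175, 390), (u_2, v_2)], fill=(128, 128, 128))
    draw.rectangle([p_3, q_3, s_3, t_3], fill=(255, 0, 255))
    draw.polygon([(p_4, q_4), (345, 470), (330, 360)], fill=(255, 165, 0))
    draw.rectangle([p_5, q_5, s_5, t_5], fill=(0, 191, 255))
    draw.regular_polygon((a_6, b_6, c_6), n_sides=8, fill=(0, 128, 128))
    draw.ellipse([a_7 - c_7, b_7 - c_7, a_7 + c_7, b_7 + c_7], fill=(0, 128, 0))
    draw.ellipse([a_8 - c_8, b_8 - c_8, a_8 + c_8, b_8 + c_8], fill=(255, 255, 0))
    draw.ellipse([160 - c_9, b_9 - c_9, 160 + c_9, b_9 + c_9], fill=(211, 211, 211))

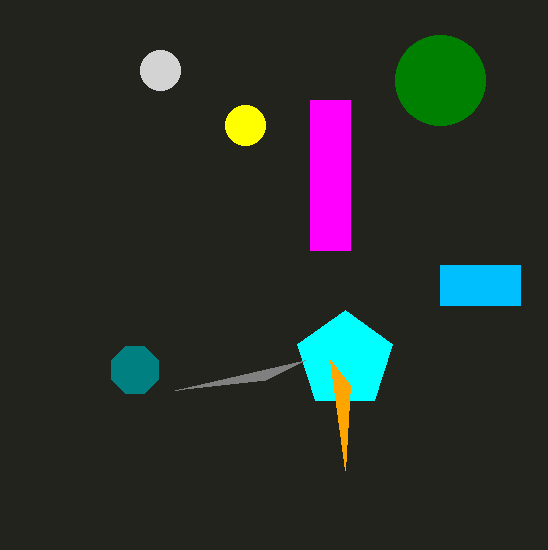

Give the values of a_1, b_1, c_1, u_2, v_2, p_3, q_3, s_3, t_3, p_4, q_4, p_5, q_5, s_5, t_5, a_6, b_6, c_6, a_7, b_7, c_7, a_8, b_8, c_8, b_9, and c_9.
a_1 = 345; b_1 = 360; c_1 = 50; u_2 = 305; v_2 = 360; p_3 = 310; q_3 = 100; s_3 = 350; t_3 = 250; p_4 = 350; q_4 = 385; p_5 = 440; q_5 = 265; s_5 = 520; t_5 = 305; a_6 = 135; b_6 = 370; c_6 = 25; a_7 = 440; b_7 = 80; c_7 = 45; a_8 = 245; b_8 = 125; c_8 = 20; b_9 = 70; c_9 = 20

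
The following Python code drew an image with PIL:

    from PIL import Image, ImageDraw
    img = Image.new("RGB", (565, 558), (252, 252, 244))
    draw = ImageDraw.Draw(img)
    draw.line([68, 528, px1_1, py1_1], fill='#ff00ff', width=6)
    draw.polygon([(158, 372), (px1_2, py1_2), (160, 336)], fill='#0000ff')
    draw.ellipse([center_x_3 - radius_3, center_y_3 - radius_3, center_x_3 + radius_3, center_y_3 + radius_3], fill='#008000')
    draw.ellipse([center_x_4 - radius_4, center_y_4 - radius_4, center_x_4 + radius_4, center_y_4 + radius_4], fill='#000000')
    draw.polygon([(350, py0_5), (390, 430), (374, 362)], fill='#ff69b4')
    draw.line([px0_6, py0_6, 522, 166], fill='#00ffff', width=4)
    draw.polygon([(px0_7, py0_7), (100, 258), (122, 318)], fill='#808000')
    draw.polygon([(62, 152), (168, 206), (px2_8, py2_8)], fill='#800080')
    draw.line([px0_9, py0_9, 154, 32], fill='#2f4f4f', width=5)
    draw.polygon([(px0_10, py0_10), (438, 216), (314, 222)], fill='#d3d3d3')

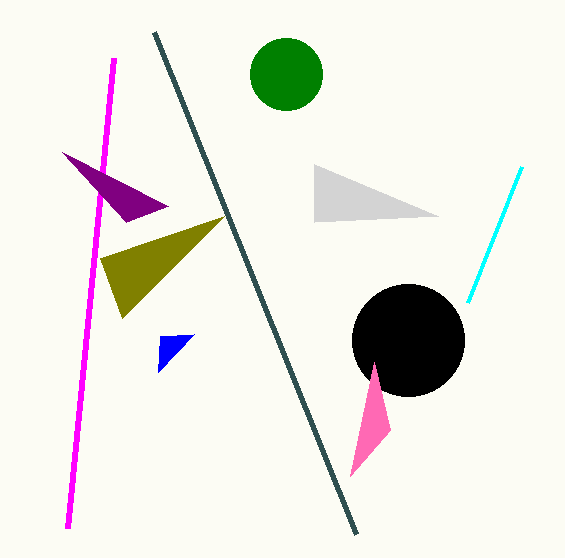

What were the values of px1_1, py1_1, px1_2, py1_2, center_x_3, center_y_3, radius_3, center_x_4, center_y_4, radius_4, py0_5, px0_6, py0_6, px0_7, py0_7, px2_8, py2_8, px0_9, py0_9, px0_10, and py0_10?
px1_1 = 114, py1_1 = 58, px1_2 = 194, py1_2 = 334, center_x_3 = 286, center_y_3 = 74, radius_3 = 36, center_x_4 = 408, center_y_4 = 340, radius_4 = 56, py0_5 = 476, px0_6 = 468, py0_6 = 302, px0_7 = 224, py0_7 = 216, px2_8 = 126, py2_8 = 222, px0_9 = 356, py0_9 = 534, px0_10 = 314, py0_10 = 164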